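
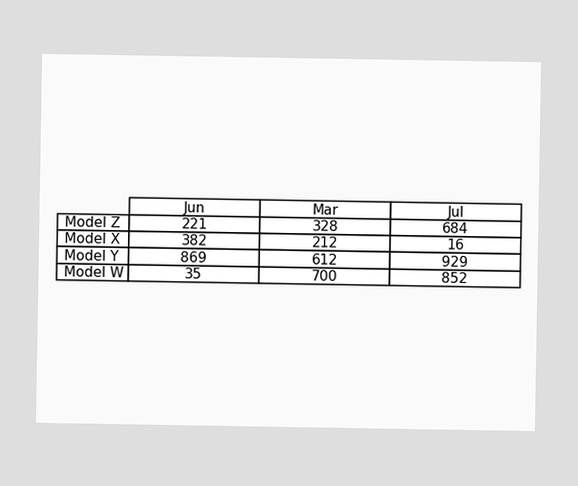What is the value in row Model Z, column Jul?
The (Model Z, Jul) cell reads 684.

684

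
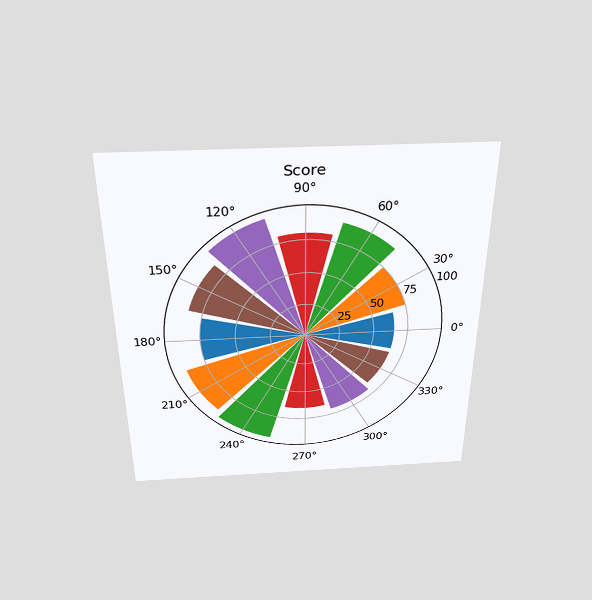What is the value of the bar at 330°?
65

The chart is viewed slightly from above. The bar at 330° reaches 65 on the radial axis.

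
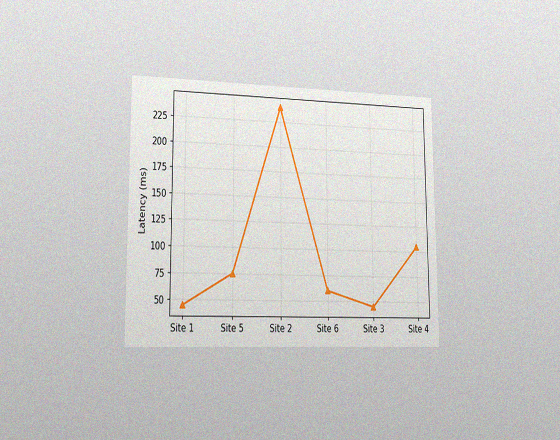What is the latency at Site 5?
75ms

The chart is viewed slightly from the left, with some photo noise. At Site 5, the line is at 75ms.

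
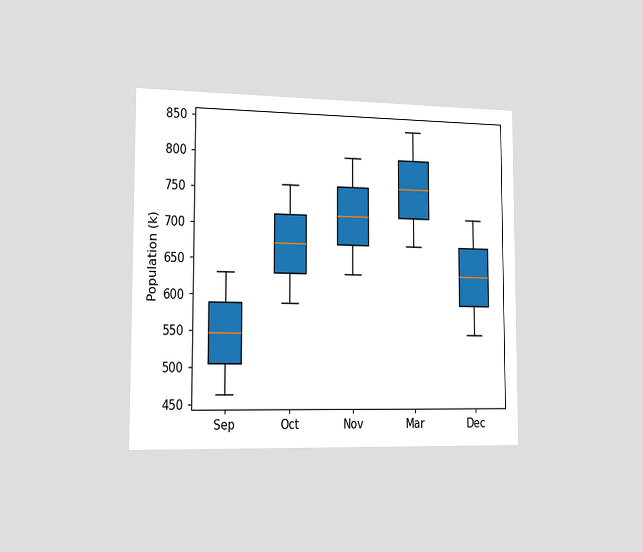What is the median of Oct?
672k

The chart is viewed slightly from the left. The median line in the Oct box sits at 672k.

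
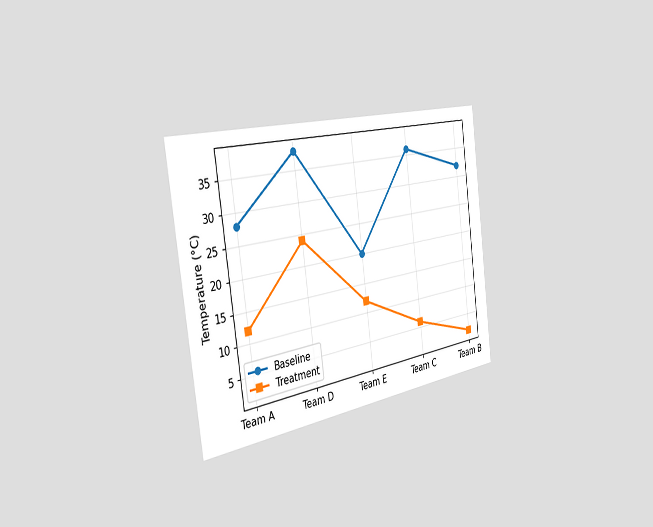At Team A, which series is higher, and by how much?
The chart is tilted about 8° counter-clockwise and viewed slightly from the left. At Team A, Baseline sits above the other line by 16°C.

Baseline, by 16°C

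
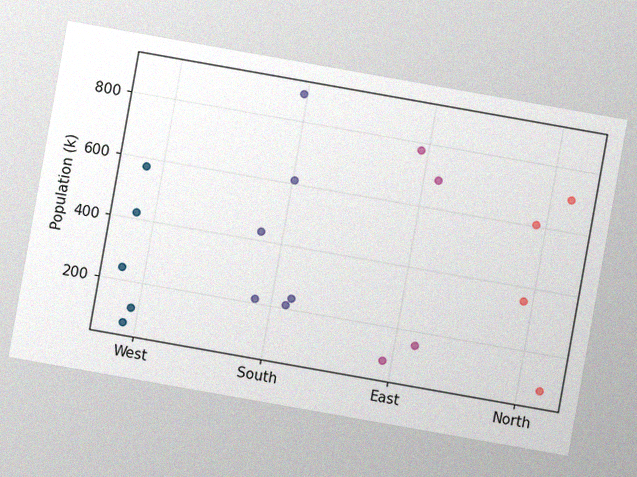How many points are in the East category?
4

The chart is tilted about 10° clockwise, with some photo noise. Counting the markers in the East column gives 4.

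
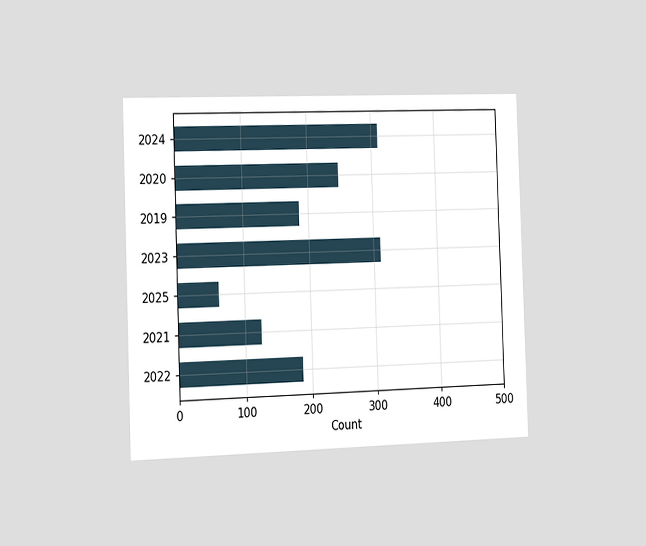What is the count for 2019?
The chart is viewed slightly from the left. Reading along the chart's x-axis, the 2019 bar reaches 186.

186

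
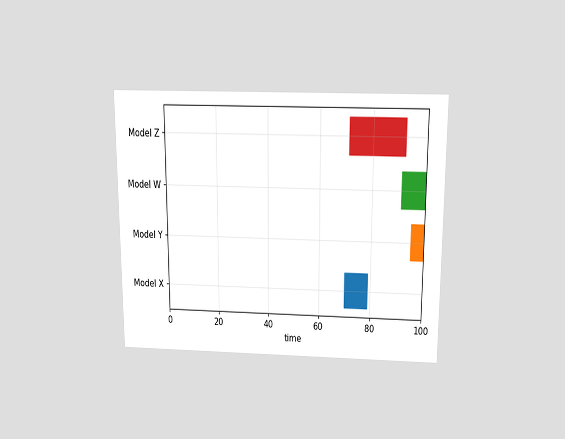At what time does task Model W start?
91

The chart is viewed slightly from above. The Model W bar begins at t=91.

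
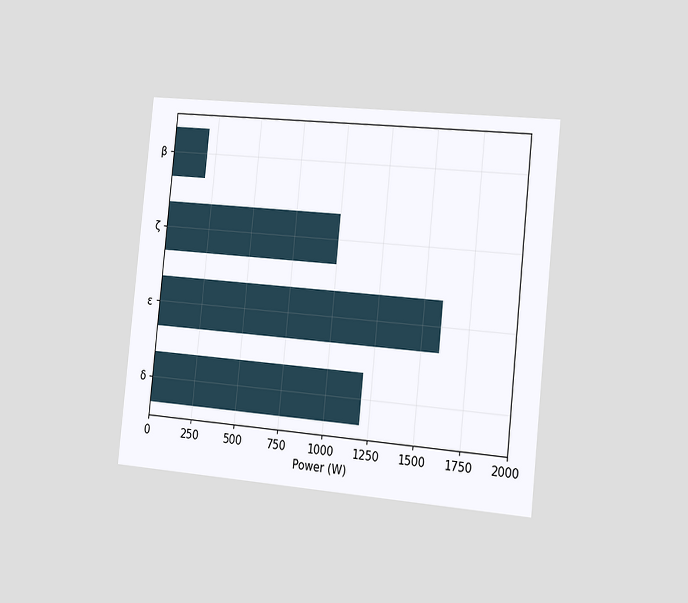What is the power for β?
The chart is tilted about 6° clockwise and viewed slightly from the right. Reading along the chart's x-axis, the β bar reaches 200W.

200W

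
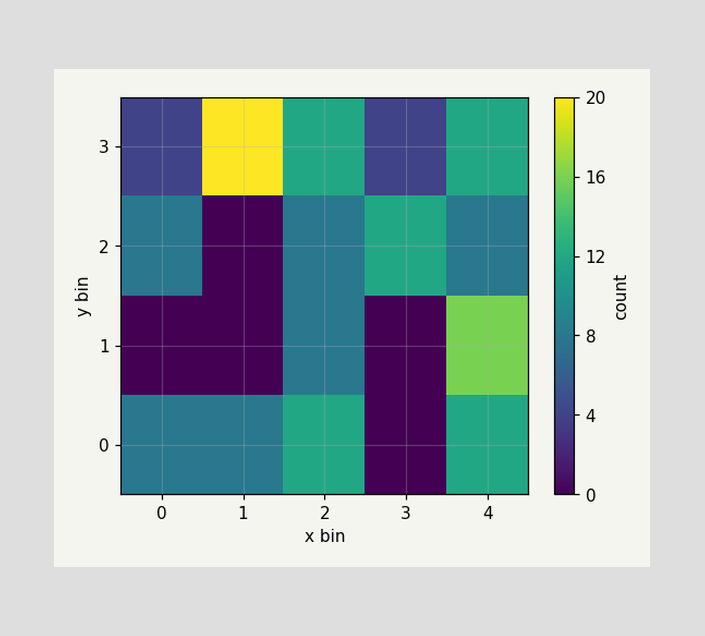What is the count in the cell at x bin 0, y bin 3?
4

Matching the cell (0, 3) against the colorbar gives 4.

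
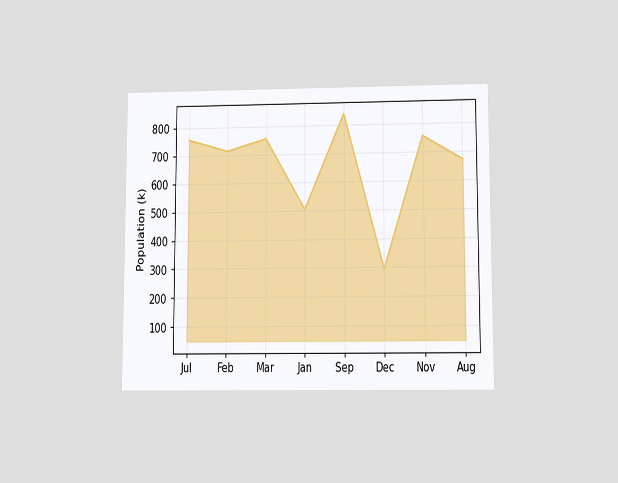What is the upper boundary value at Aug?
The chart is viewed slightly from below. At Aug the upper boundary is at 672k.

672k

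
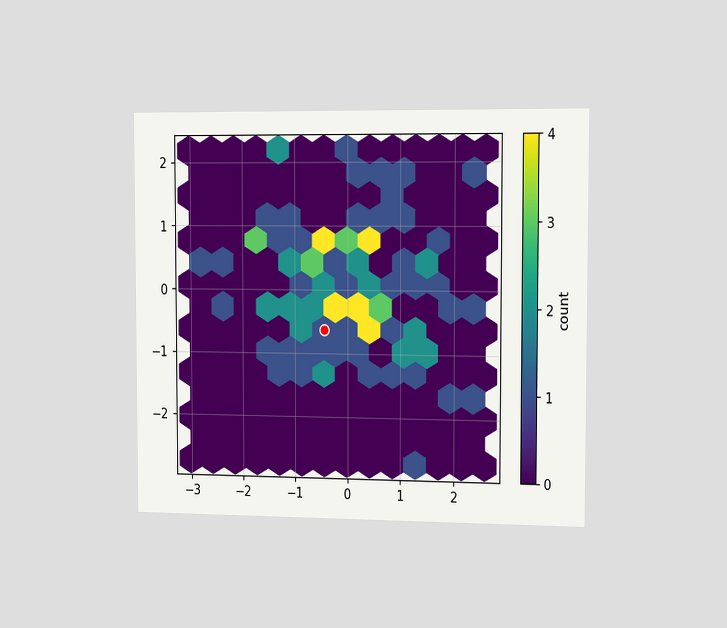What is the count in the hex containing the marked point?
1

The chart is viewed slightly from the right. The marked hex reads 1 on the colorbar.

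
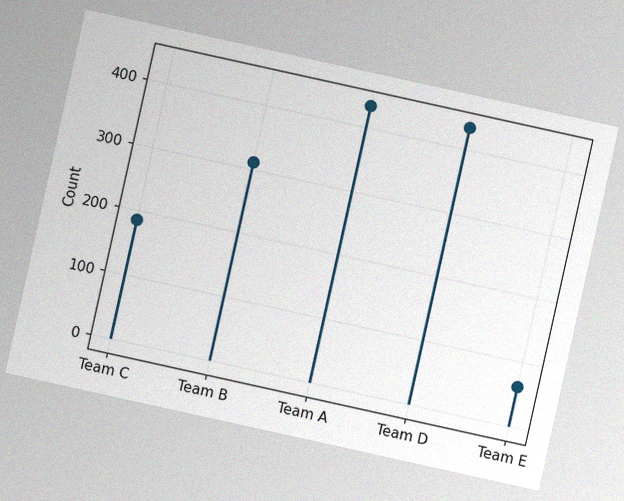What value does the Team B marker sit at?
310

The chart is tilted about 12° clockwise, with some photo noise. The Team B marker sits at 310.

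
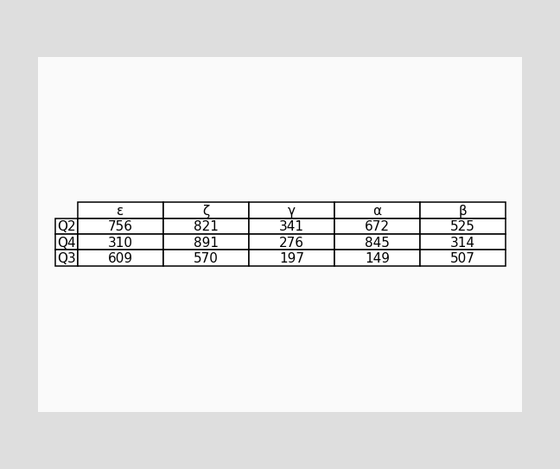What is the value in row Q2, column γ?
The (Q2, γ) cell reads 341.

341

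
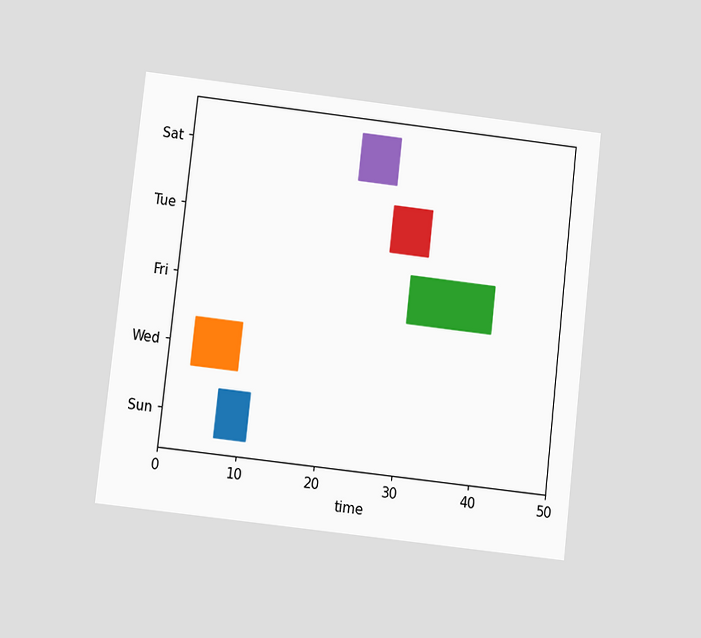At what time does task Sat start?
22

The chart is tilted about 6° clockwise and viewed slightly from below. The Sat bar begins at t=22.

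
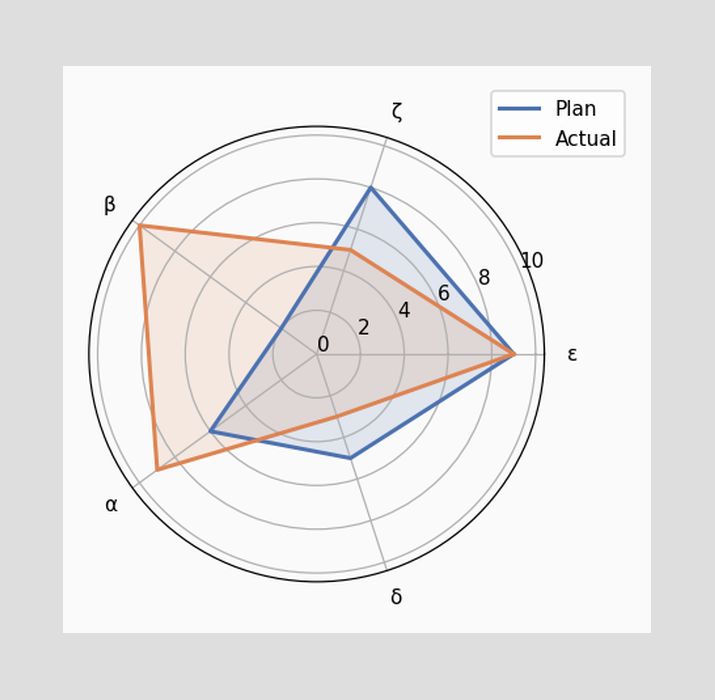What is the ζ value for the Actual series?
On the ζ axis, Actual reaches 5.

5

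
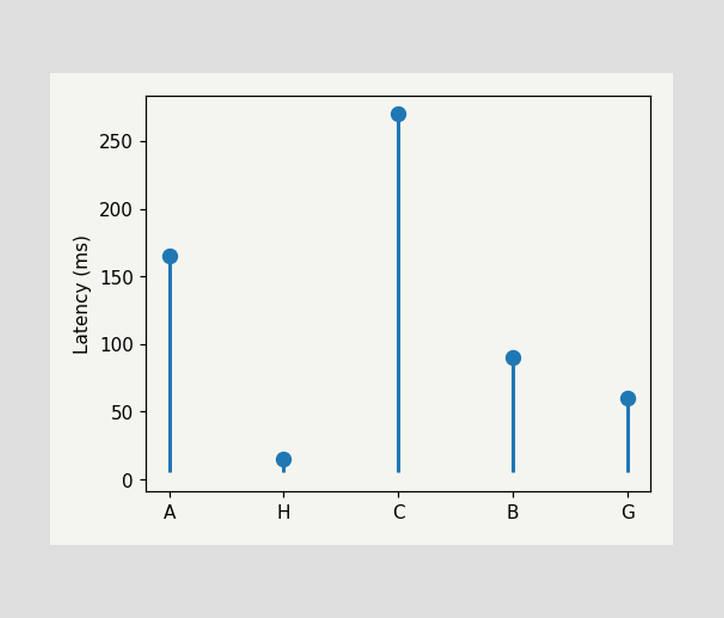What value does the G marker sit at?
60ms

The G marker sits at 60ms.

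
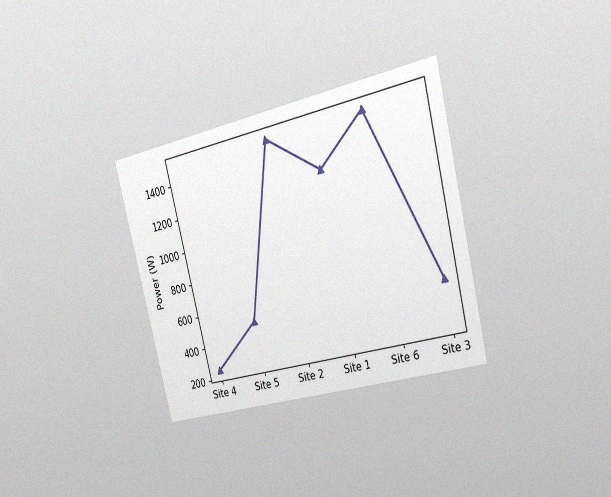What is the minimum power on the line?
250W

The chart is tilted about 14° counter-clockwise and viewed slightly from the right, with some photo noise. The lowest point is at Site 4, and reading across to the y-axis gives 250W.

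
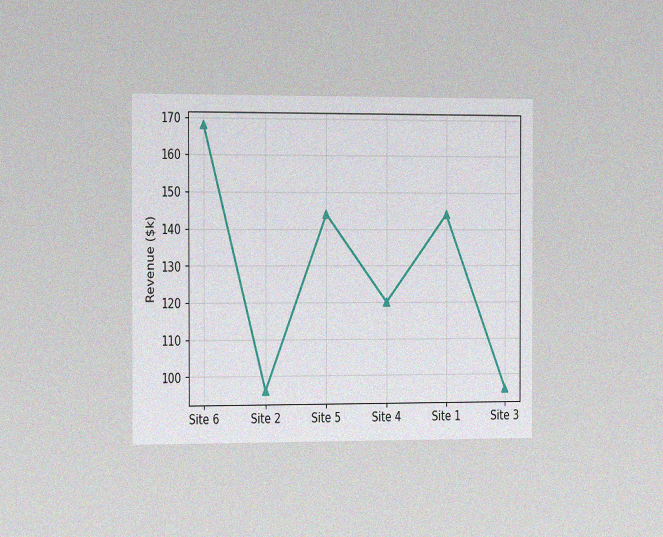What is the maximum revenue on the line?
$168k

The chart is viewed slightly from the left, with some photo noise. The highest point is at Site 6, and reading across to the y-axis gives $168k.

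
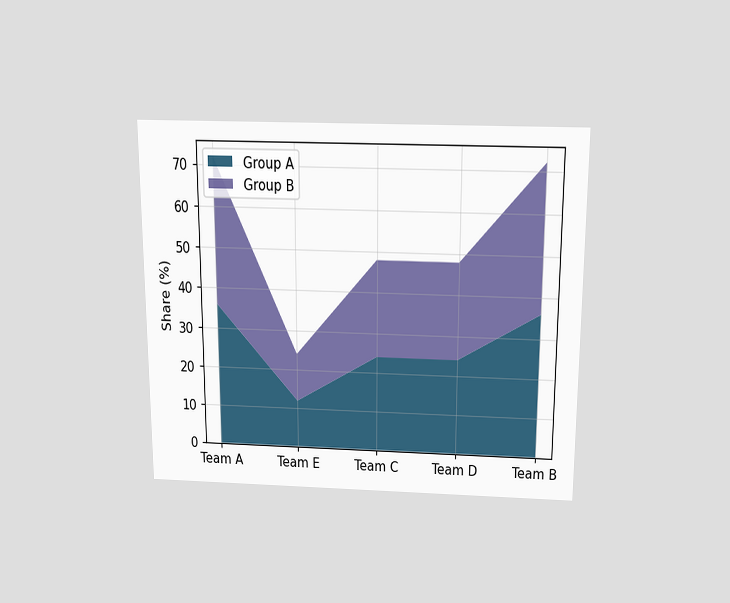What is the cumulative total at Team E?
The chart is viewed slightly from above. The stacked total at Team E reaches 24%.

24%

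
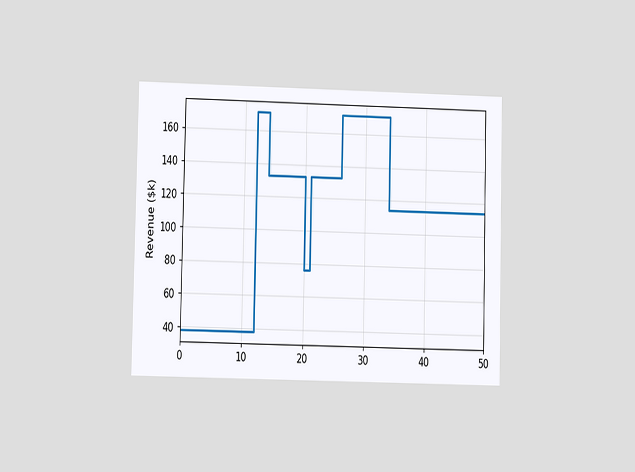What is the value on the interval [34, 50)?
$114k

The chart is viewed at a slight angle. On [34, 50) the step sits at $114k.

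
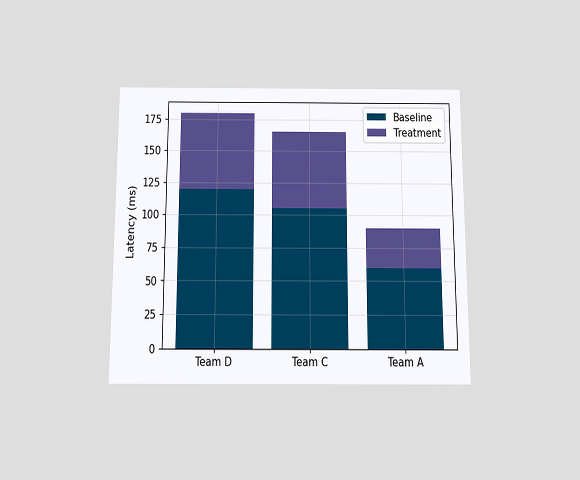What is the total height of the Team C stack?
The chart is viewed slightly from below. The Team C stack's top reaches 165ms on the y-axis.

165ms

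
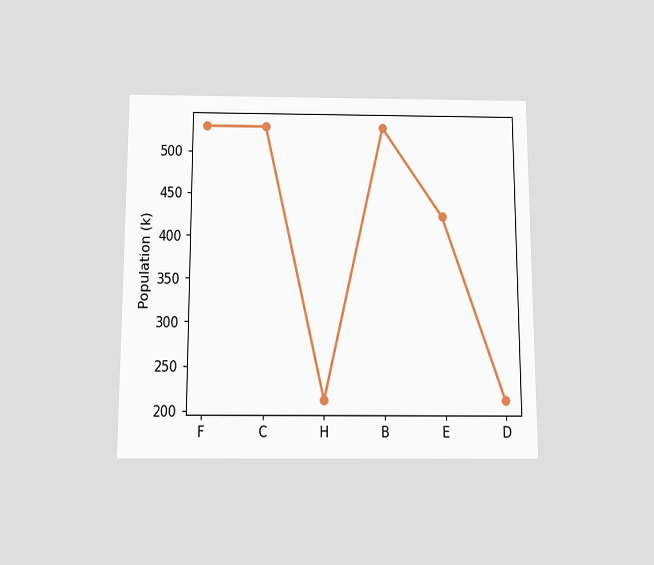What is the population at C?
530k

The chart is viewed slightly from below. At C, the line is at 530k.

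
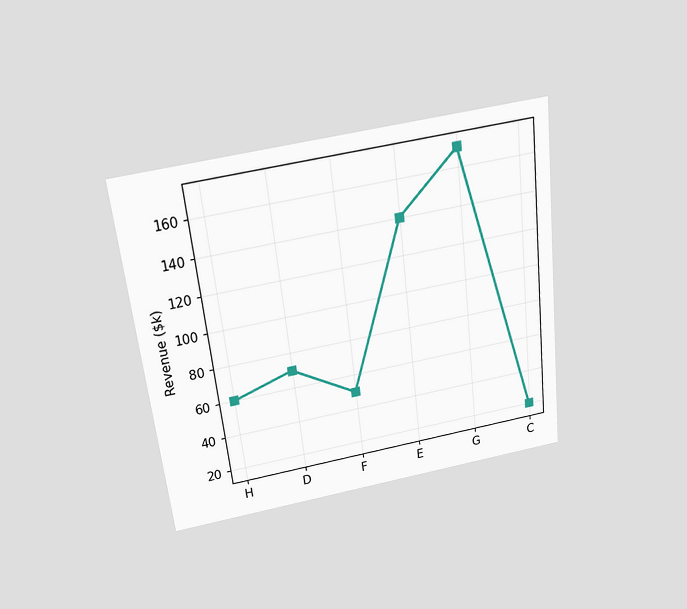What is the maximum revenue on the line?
$170k

The chart is tilted about 7° counter-clockwise and viewed slightly from above. The highest point is at G, and reading across to the y-axis gives $170k.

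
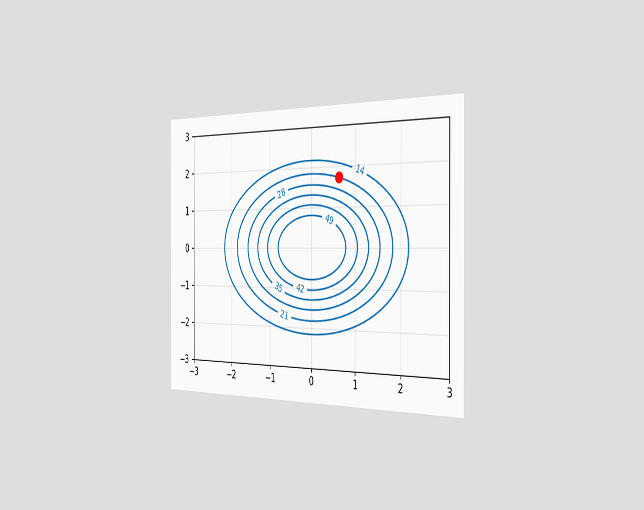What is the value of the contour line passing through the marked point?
21

The chart is viewed slightly from the right. The marked point sits on the contour labelled 21.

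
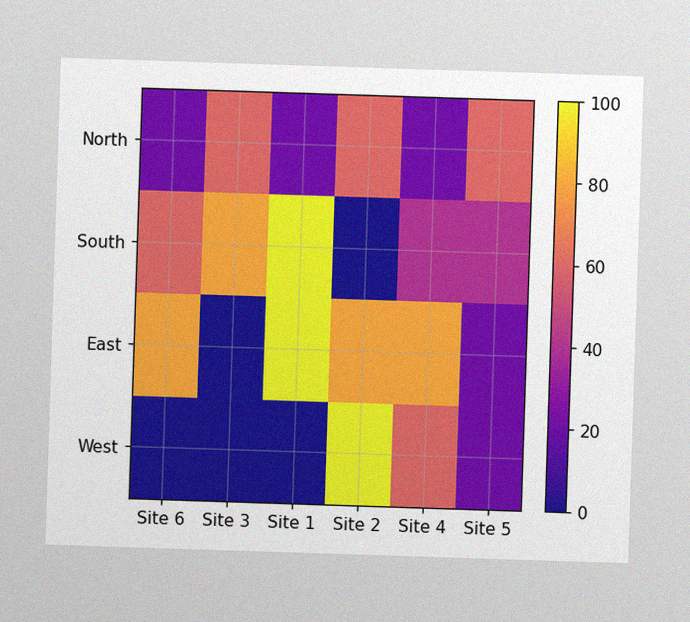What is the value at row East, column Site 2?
The image has some photo noise and uneven lighting. Matching cell (East, Site 2) against the colorbar gives 80.

80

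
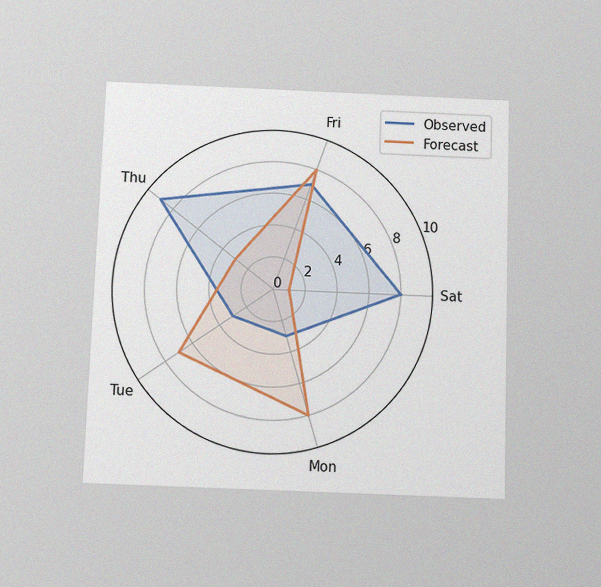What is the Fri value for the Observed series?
7

The chart is tilted about 2° clockwise and viewed slightly from below, with some photo noise. On the Fri axis, Observed reaches 7.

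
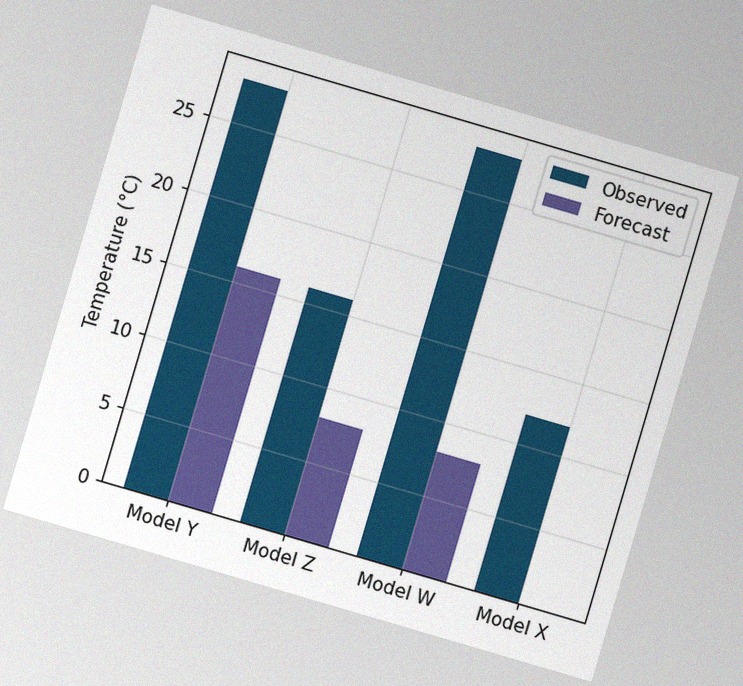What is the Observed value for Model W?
28°C

The chart is tilted about 16° clockwise, with some photo noise. The Observed bar at Model W reaches 28°C on the y-axis.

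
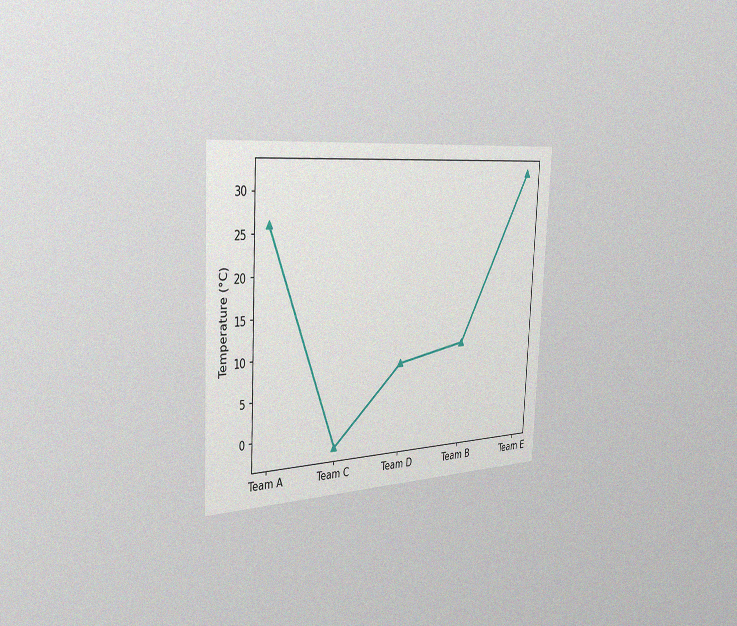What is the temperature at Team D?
The chart is tilted about 3° clockwise and viewed slightly from the left, with some photo noise. At Team D, the line is at 8°C.

8°C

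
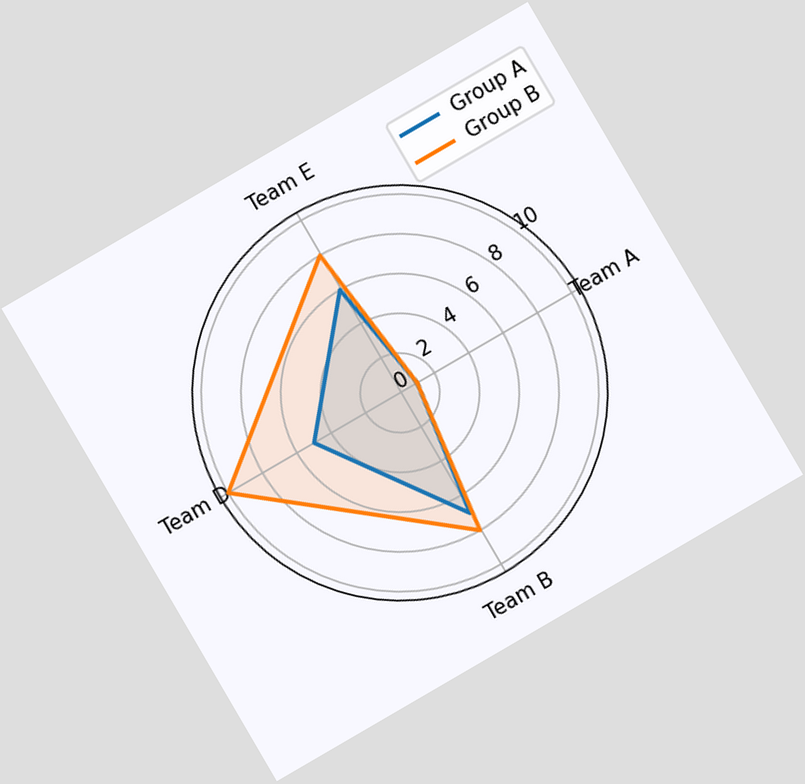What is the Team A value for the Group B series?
1

The chart is tilted about 30° counter-clockwise. On the Team A axis, Group B reaches 1.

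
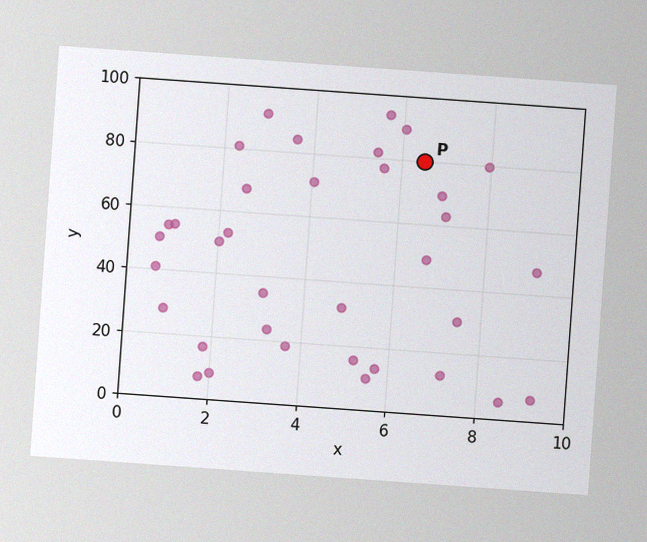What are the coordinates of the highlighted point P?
The chart is tilted about 4° clockwise, with some photo noise. Following the gridlines from P to each axis, P sits at (6.5, 80).

(6.5, 80)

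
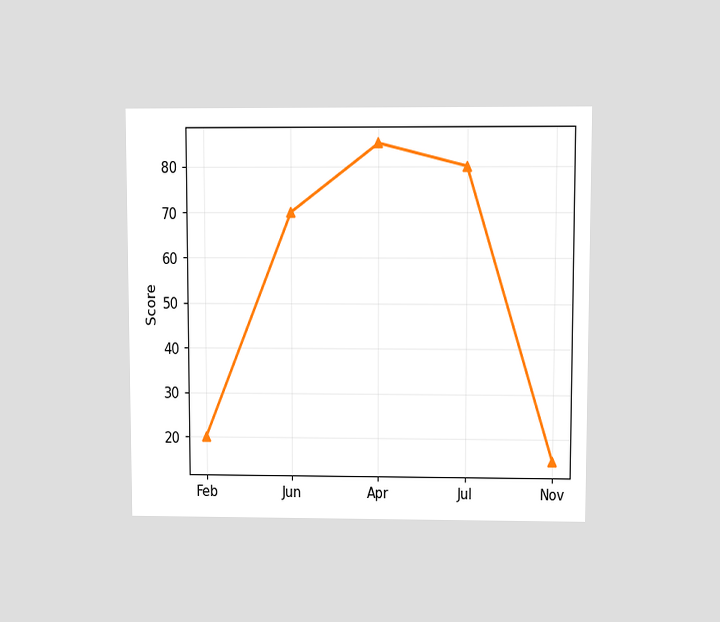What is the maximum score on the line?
The chart is viewed at a slight angle. The highest point is at Apr, and reading across to the y-axis gives 85.

85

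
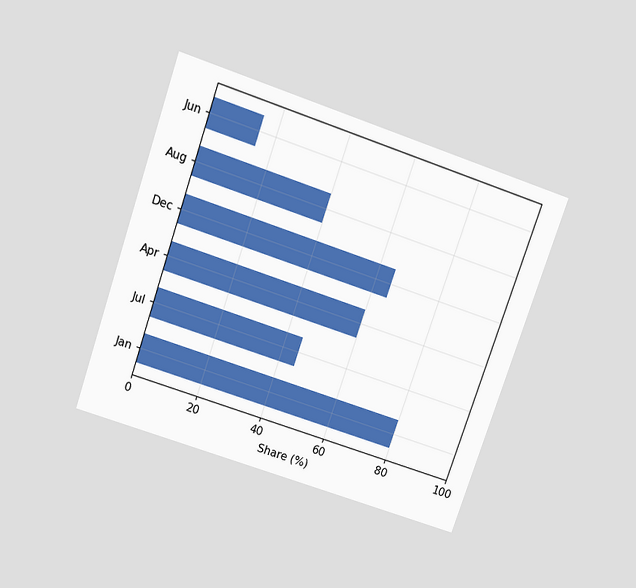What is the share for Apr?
The chart is tilted about 19° clockwise and viewed slightly from above. Reading along the chart's x-axis, the Apr bar reaches 60%.

60%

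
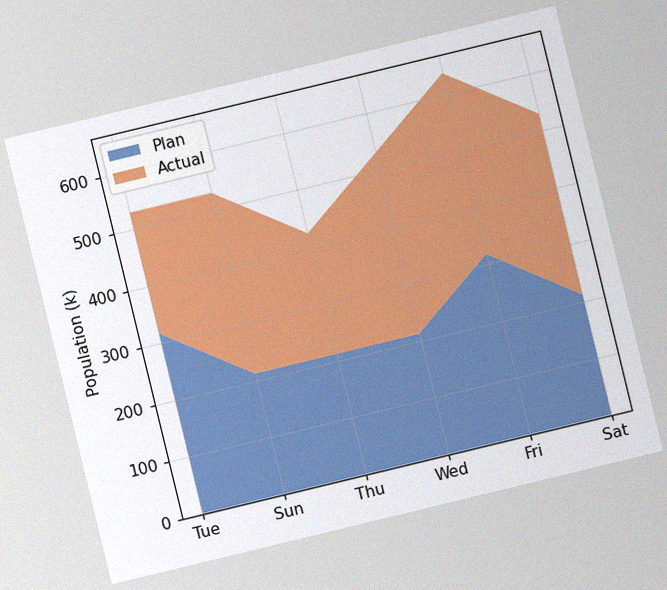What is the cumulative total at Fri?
636k

The chart is tilted about 14° counter-clockwise, with some photo noise. The stacked total at Fri reaches 636k.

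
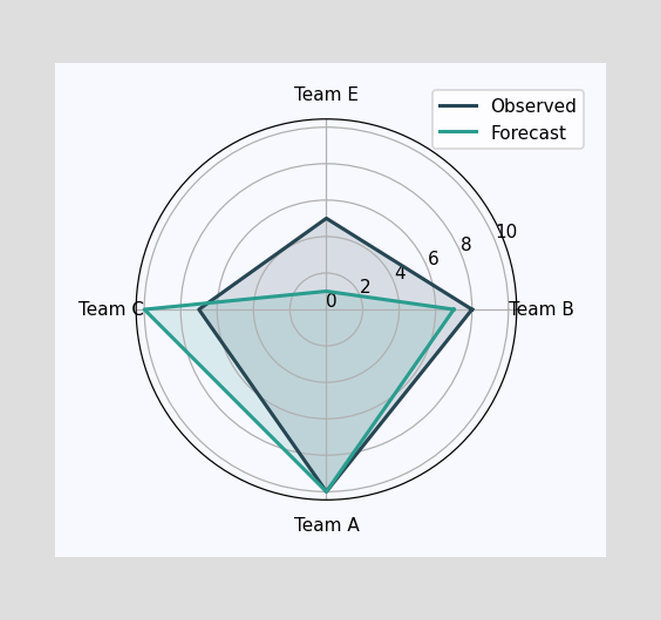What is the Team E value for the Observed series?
5

On the Team E axis, Observed reaches 5.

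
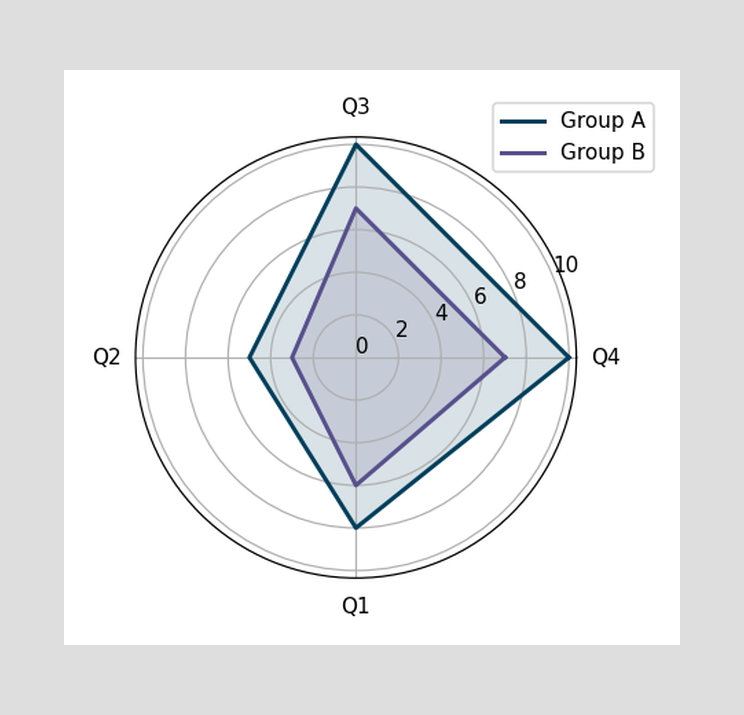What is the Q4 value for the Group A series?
10

On the Q4 axis, Group A reaches 10.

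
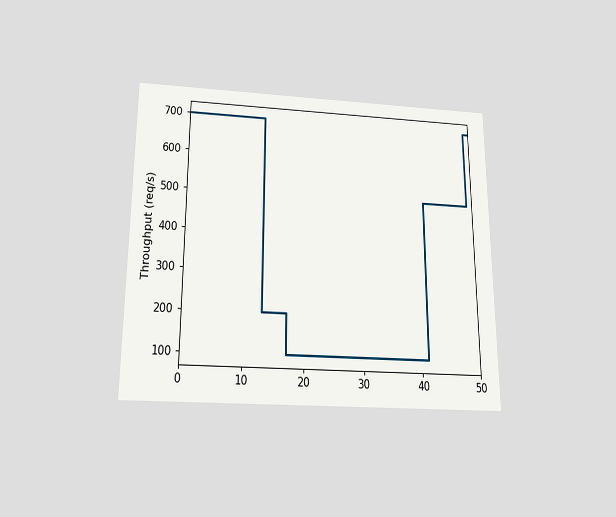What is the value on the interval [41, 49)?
500req/s

The chart is viewed slightly from below. On [41, 49) the step sits at 500req/s.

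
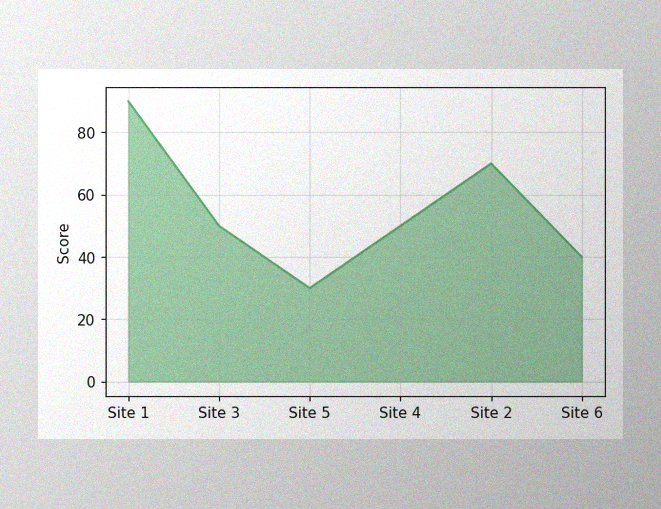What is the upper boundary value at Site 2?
The image has some photo noise and uneven lighting. At Site 2 the upper boundary is at 70.

70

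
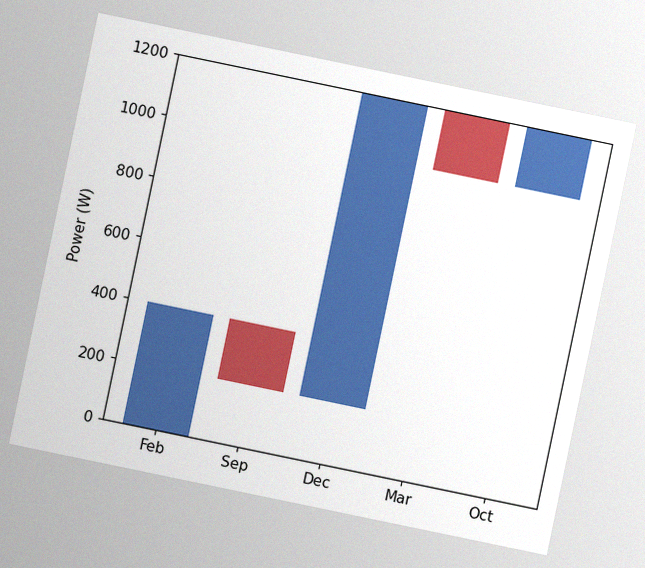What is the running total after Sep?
The chart is tilted about 12° clockwise, with some photo noise. After Sep the running total reaches 200W.

200W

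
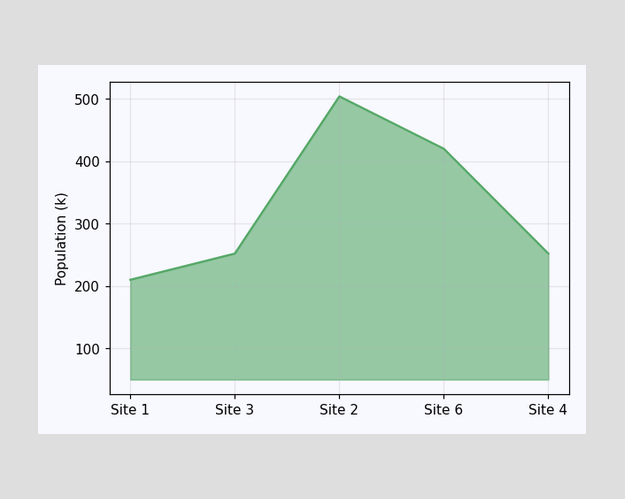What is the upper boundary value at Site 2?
At Site 2 the upper boundary is at 504k.

504k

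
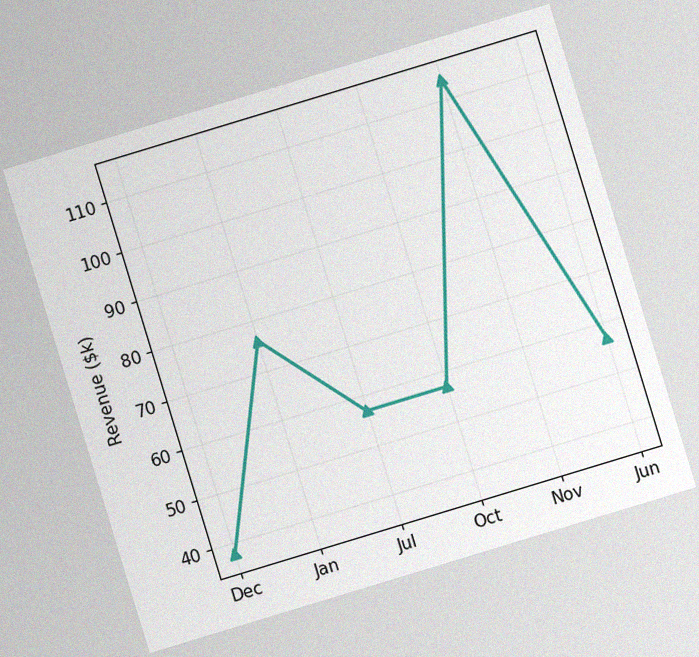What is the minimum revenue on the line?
$38k

The chart is tilted about 17° counter-clockwise, with some photo noise. The lowest point is at Dec, and reading across to the y-axis gives $38k.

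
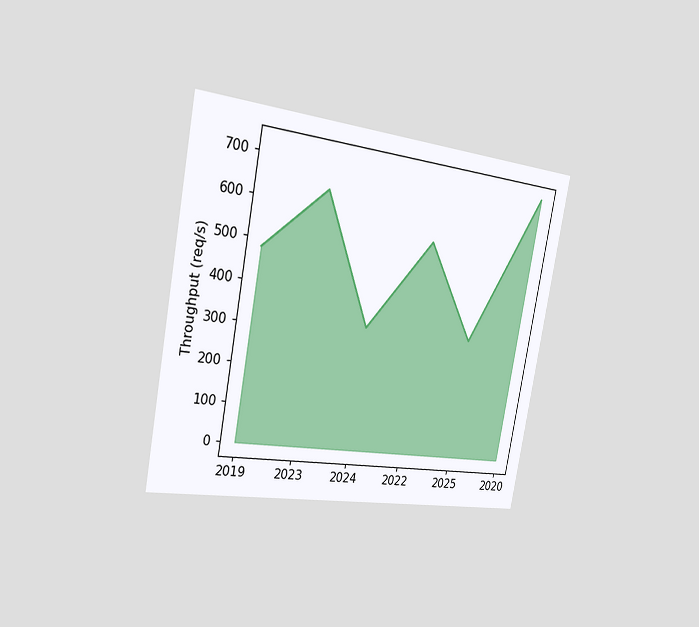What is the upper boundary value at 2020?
The chart is tilted about 10° clockwise and viewed slightly from the left. At 2020 the upper boundary is at 720req/s.

720req/s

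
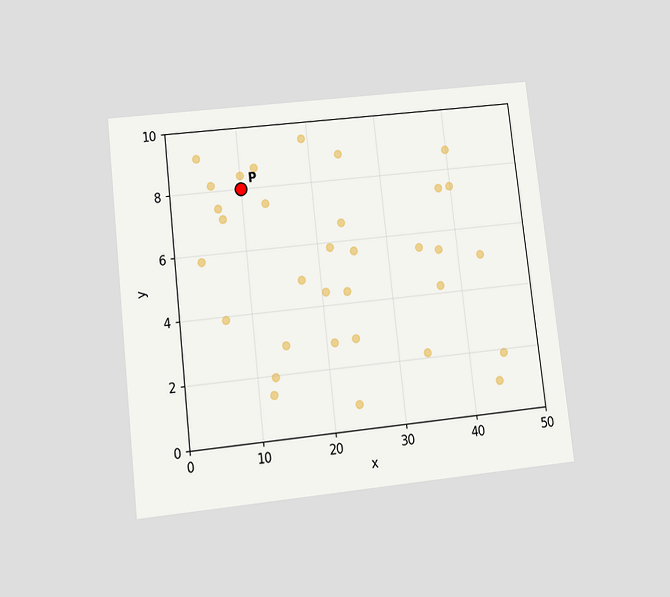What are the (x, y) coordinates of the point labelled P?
The chart is tilted about 6° counter-clockwise and viewed slightly from below. Following the gridlines from P to each axis, P sits at (10, 8).

(10, 8)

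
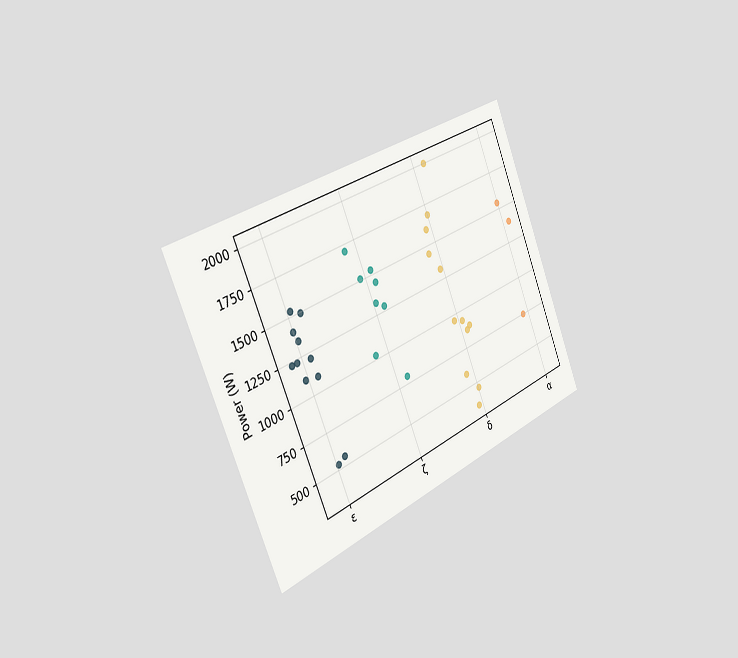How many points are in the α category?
The chart is tilted about 23° counter-clockwise and viewed slightly from the left. Counting the markers in the α column gives 3.

3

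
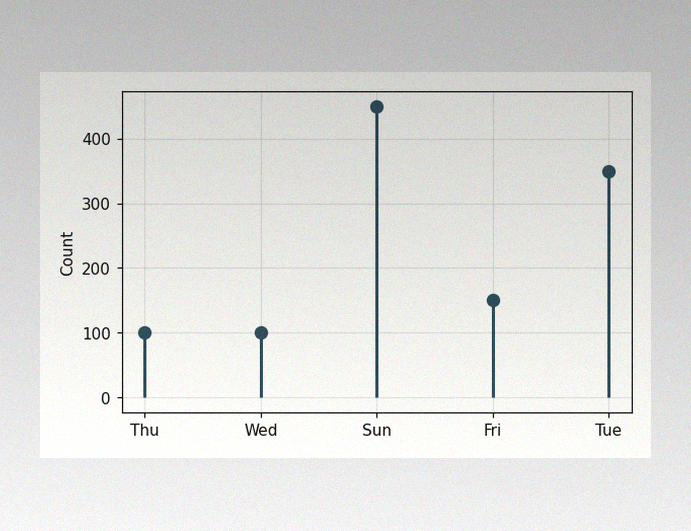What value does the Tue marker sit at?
350

The image has some photo noise and uneven lighting. The Tue marker sits at 350.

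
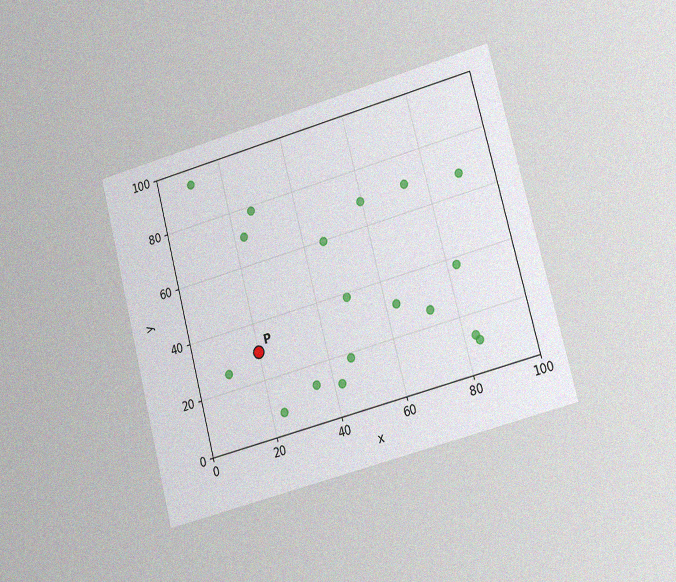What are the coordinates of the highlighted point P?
(20, 30)

The chart is tilted about 15° counter-clockwise and viewed slightly from the right, with some photo noise. Following the gridlines from P to each axis, P sits at (20, 30).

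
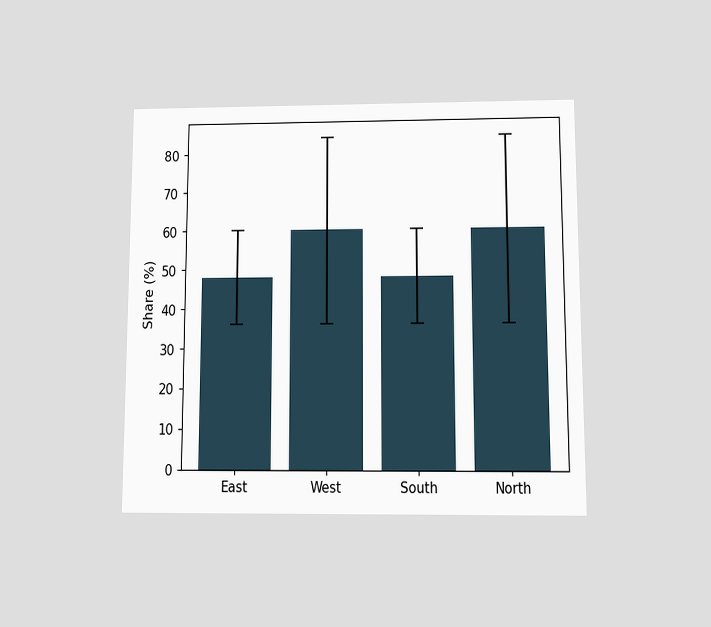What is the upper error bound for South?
The chart is viewed slightly from below. The South bar's upper whisker reaches 60%.

60%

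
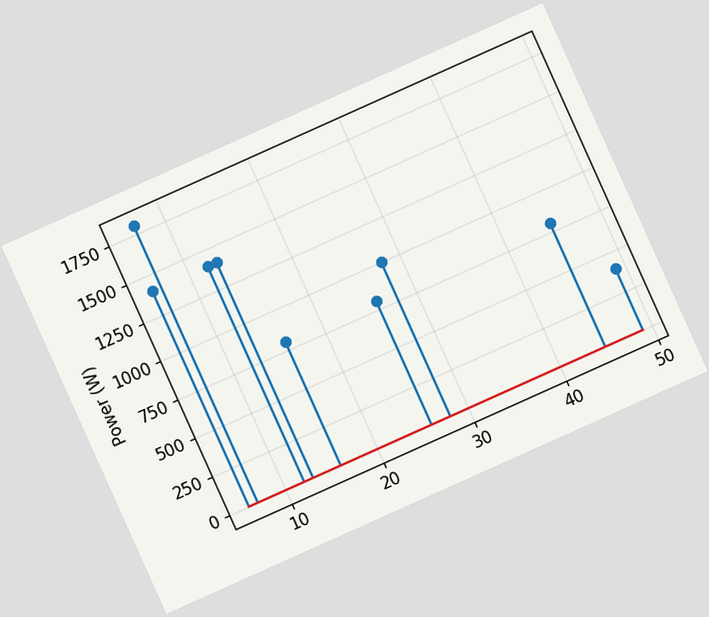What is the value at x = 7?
The chart is tilted about 24° counter-clockwise. The stem at x=7 reaches 1800W.

1800W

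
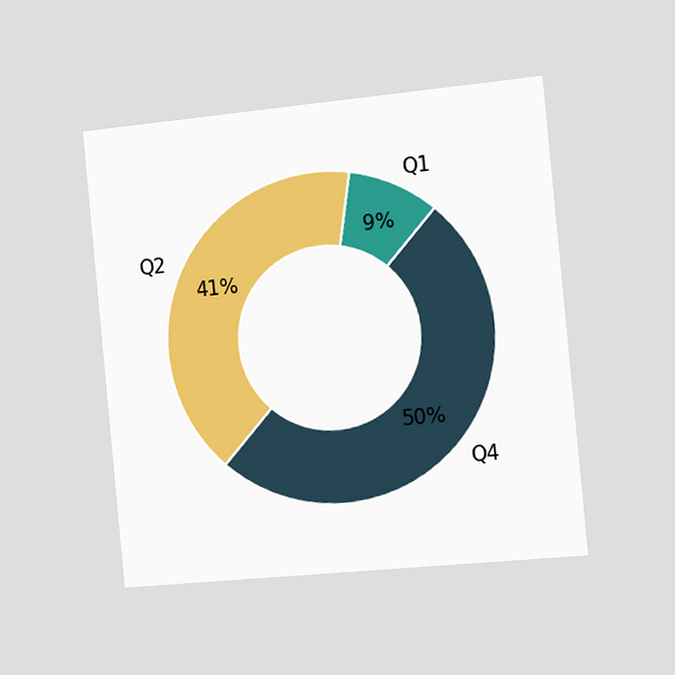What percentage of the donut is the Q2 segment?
41%

The chart is tilted about 5° counter-clockwise and viewed slightly from the right. The Q2 segment takes up 41% of the ring.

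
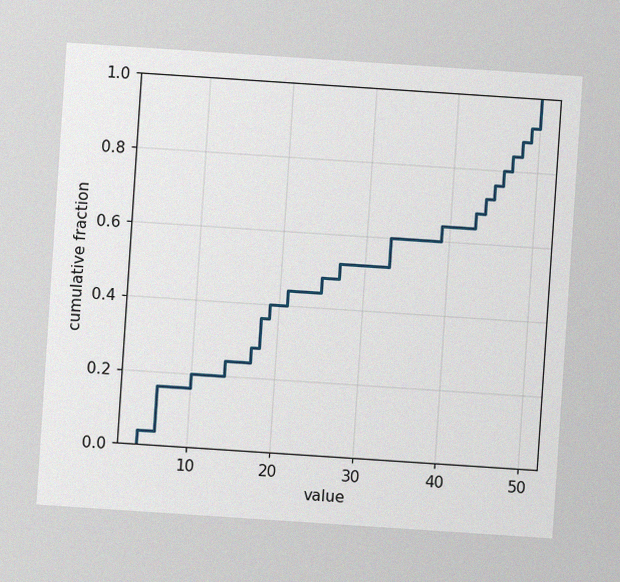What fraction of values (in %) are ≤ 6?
The chart is tilted about 4° clockwise, with some photo noise. At x=6 the ECDF step is at 16%.

16%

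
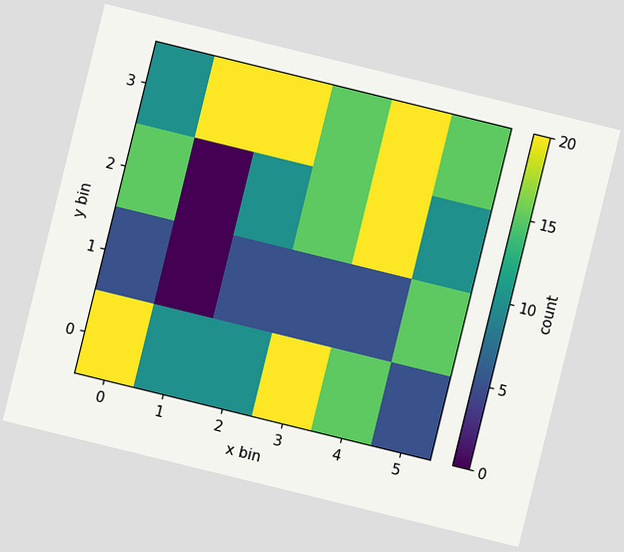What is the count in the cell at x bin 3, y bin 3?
15

The chart is tilted about 14° clockwise. Matching the cell (3, 3) against the colorbar gives 15.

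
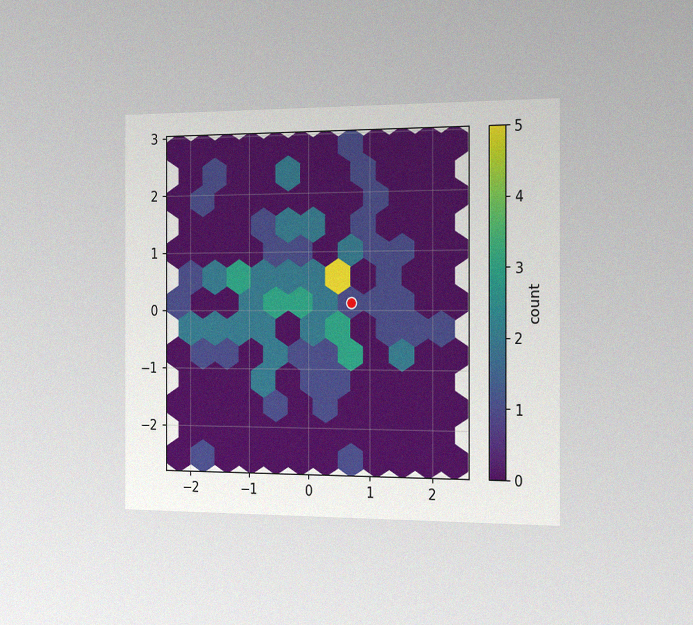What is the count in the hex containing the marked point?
1

The chart is viewed slightly from the right, with some photo noise. The marked hex reads 1 on the colorbar.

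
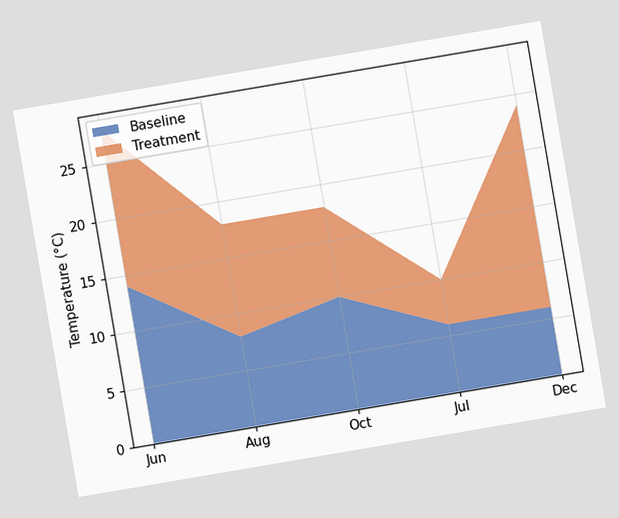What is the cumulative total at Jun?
28°C

The chart is tilted about 10° counter-clockwise. The stacked total at Jun reaches 28°C.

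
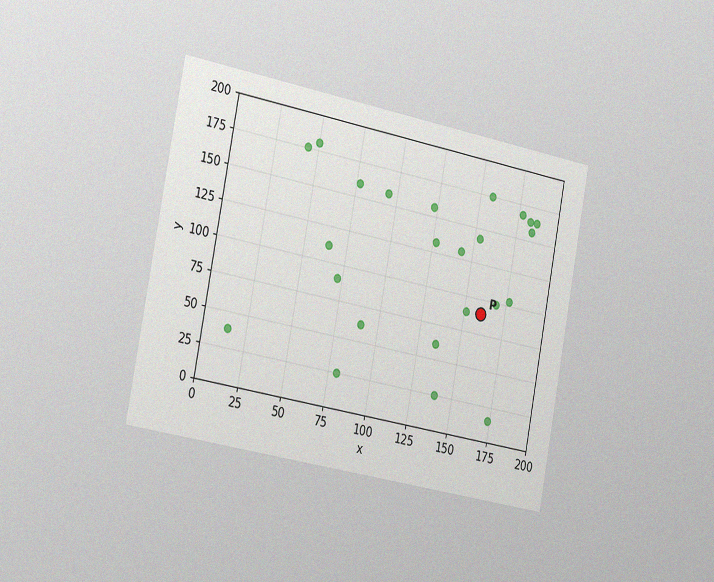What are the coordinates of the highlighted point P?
(160, 90)

The chart is tilted about 11° clockwise and viewed slightly from the left, with some photo noise. Following the gridlines from P to each axis, P sits at (160, 90).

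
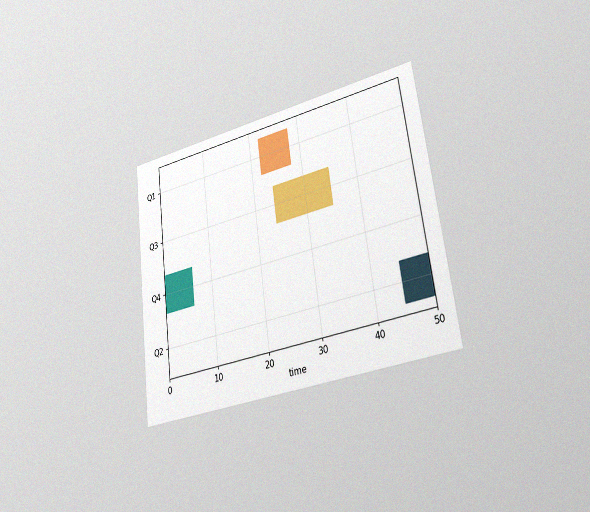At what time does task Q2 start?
45

The chart is tilted about 7° counter-clockwise and viewed slightly from the right, with some photo noise. The Q2 bar begins at t=45.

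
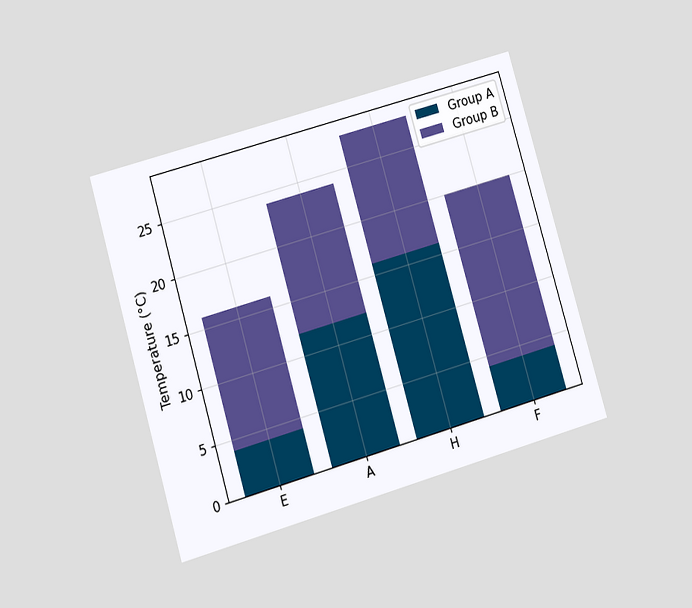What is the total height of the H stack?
The chart is tilted about 16° counter-clockwise and viewed at a slight angle. The H stack's top reaches 28°C on the y-axis.

28°C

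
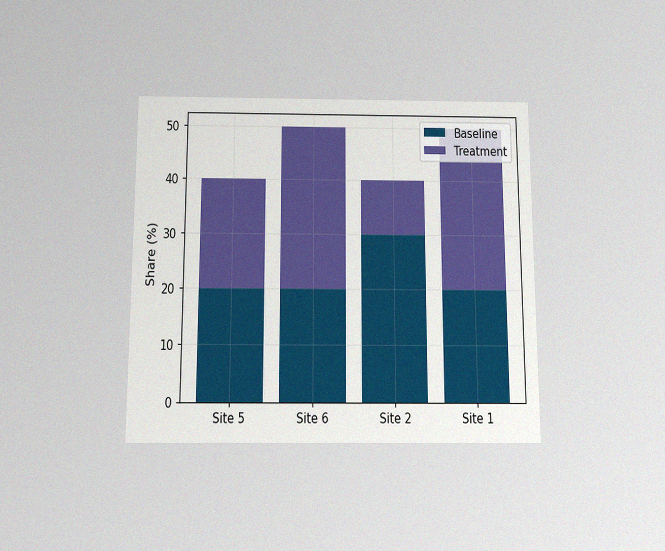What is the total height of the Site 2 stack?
The chart is viewed slightly from below, with some photo noise. The Site 2 stack's top reaches 40% on the y-axis.

40%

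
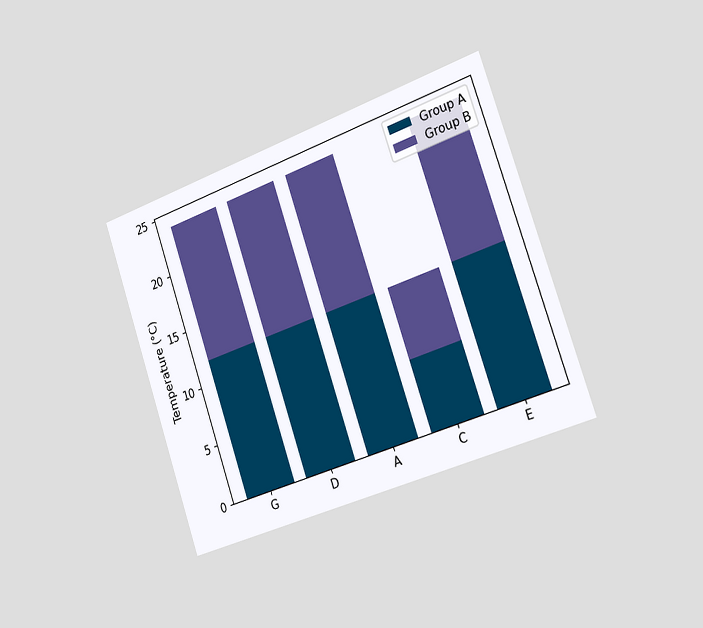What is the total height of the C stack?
The chart is tilted about 19° counter-clockwise and viewed slightly from the right. The C stack's top reaches 12°C on the y-axis.

12°C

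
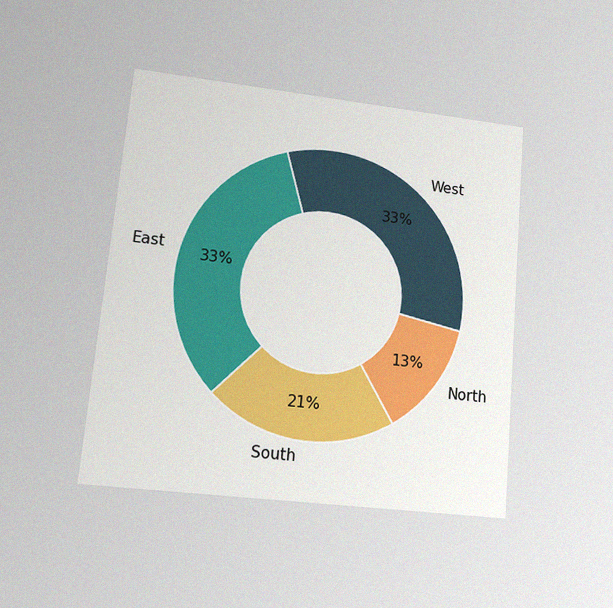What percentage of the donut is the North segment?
13%

The chart is tilted about 5° clockwise and viewed at a slight angle, with some photo noise. The North segment takes up 13% of the ring.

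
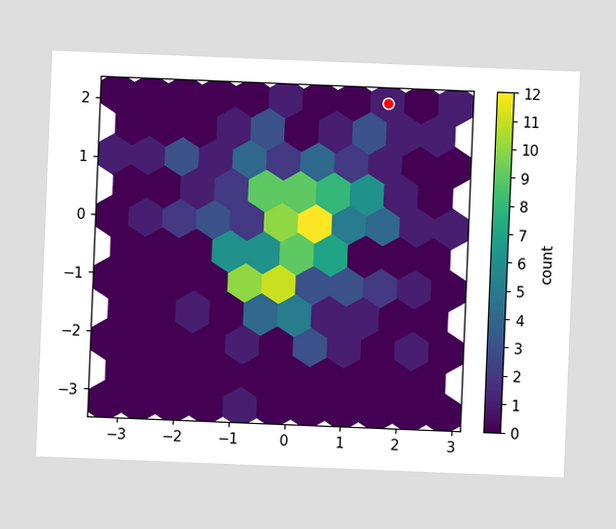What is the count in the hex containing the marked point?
1

The chart is tilted about 2° clockwise. The marked hex reads 1 on the colorbar.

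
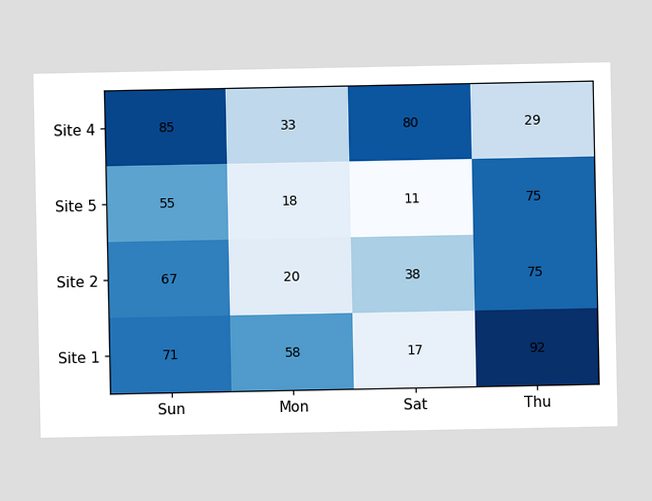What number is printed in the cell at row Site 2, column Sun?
67

The (Site 2, Sun) cell reads 67.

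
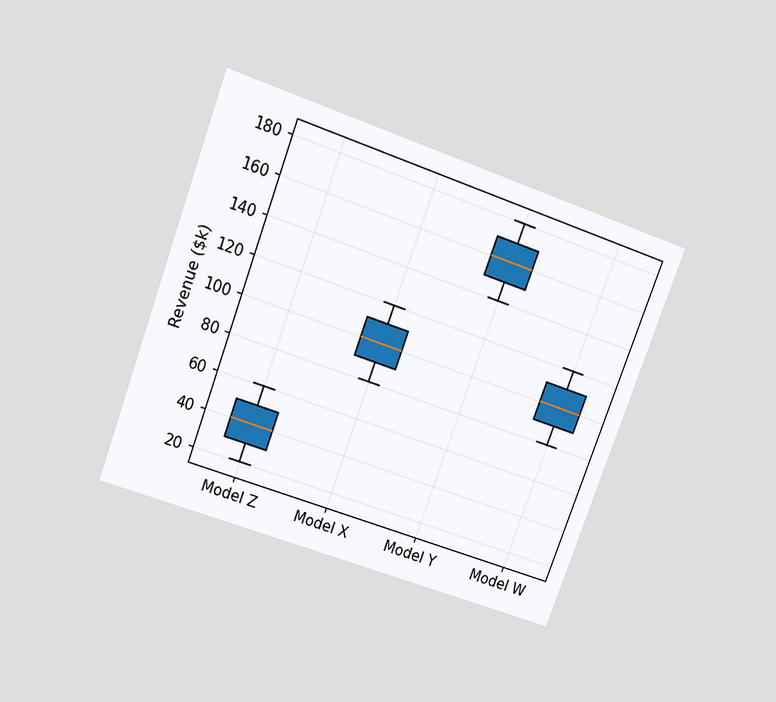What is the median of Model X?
$100k

The chart is tilted about 20° clockwise and viewed slightly from above. The median line in the Model X box sits at $100k.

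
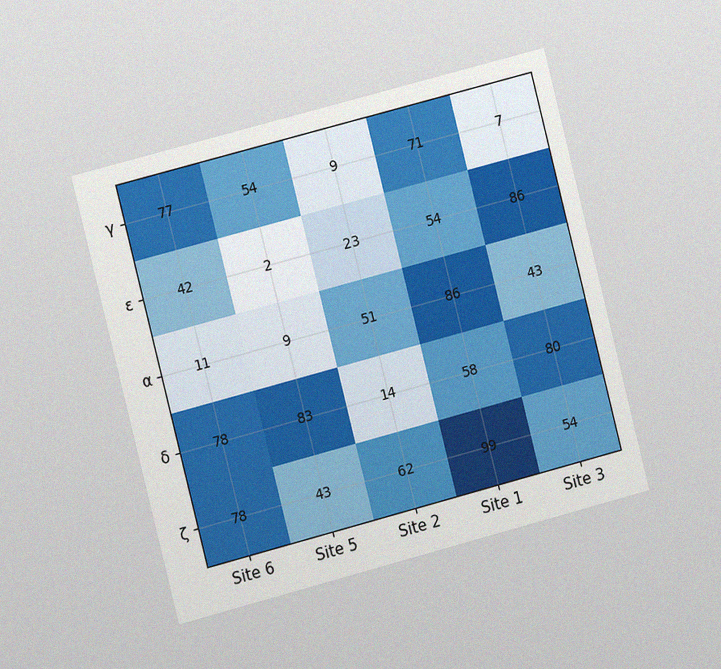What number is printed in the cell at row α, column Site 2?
51

The chart is tilted about 14° counter-clockwise and viewed slightly from the left, with some photo noise. The (α, Site 2) cell reads 51.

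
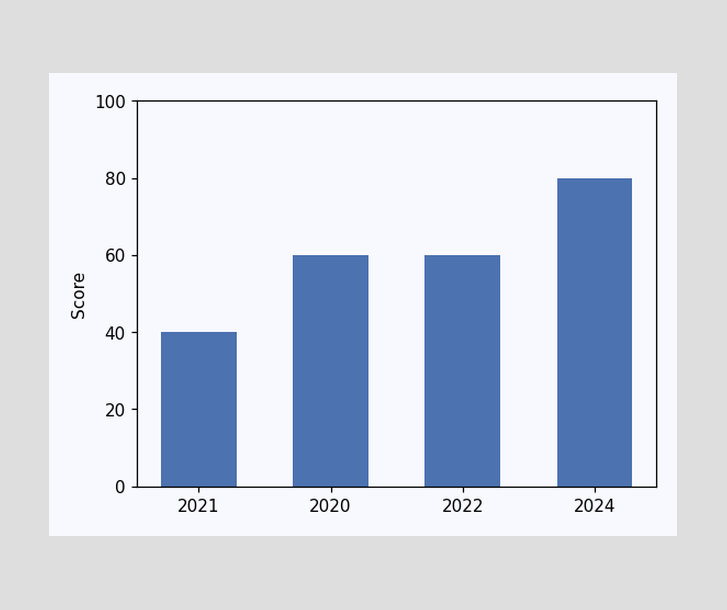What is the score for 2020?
60

Reading along the chart's y-axis, the 2020 bar reaches 60.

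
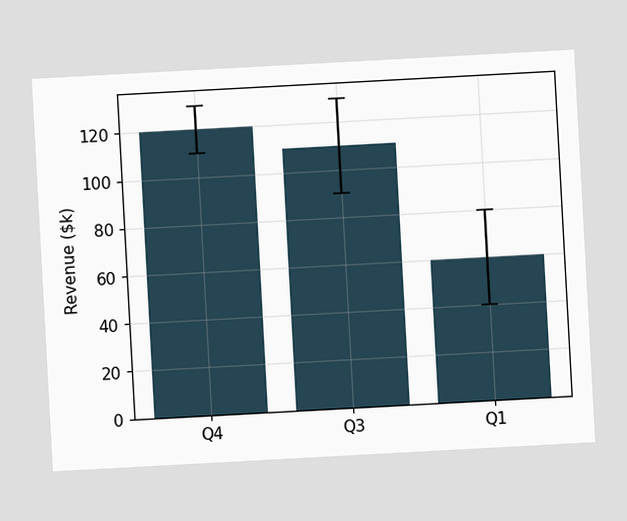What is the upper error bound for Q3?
The chart is tilted about 3° counter-clockwise. The Q3 bar's upper whisker reaches $130k.

$130k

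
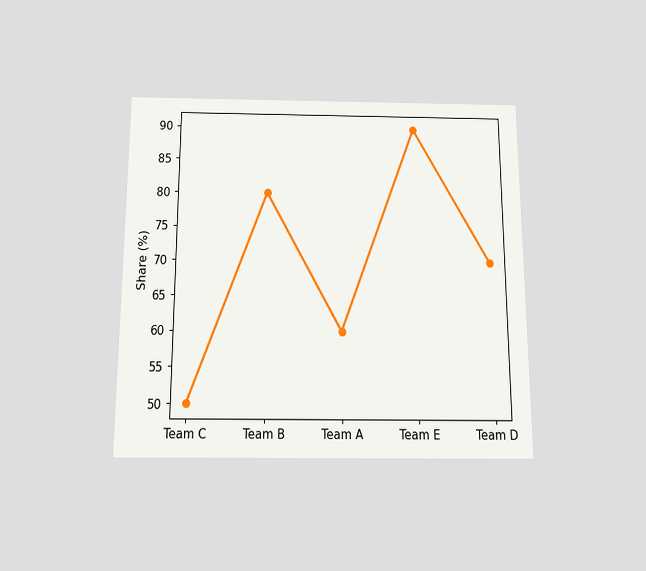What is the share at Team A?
The chart is viewed slightly from below. At Team A, the line is at 60%.

60%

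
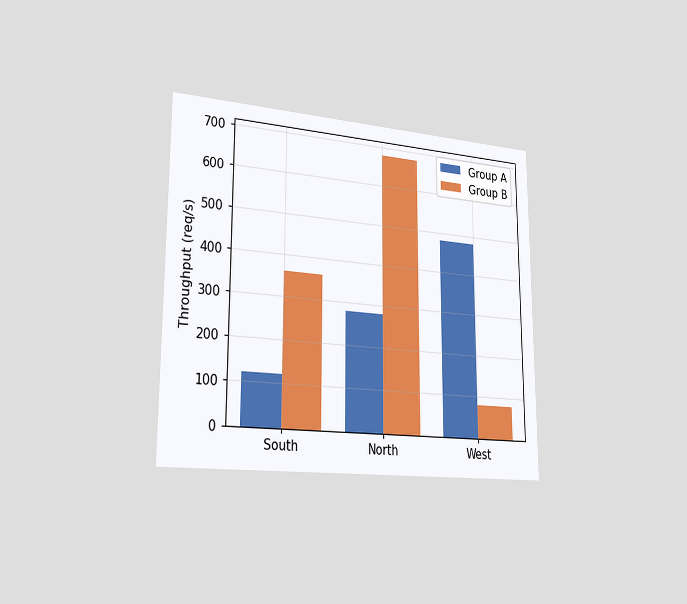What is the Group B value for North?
The chart is viewed slightly from the left. The Group B bar at North reaches 680req/s on the y-axis.

680req/s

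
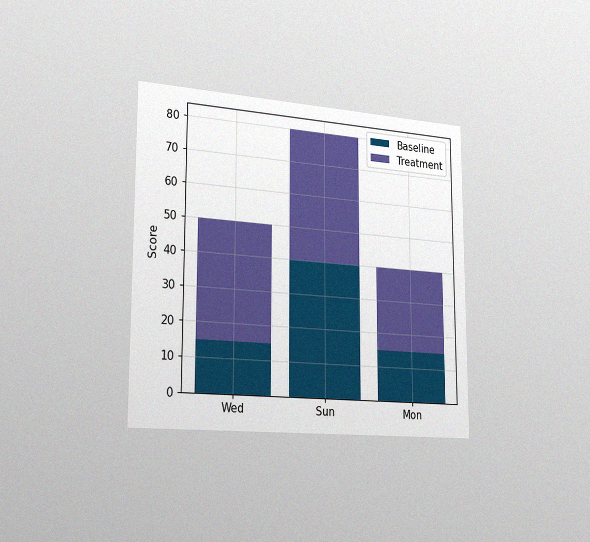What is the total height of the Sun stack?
The chart is viewed slightly from the left, with some photo noise. The Sun stack's top reaches 80 on the y-axis.

80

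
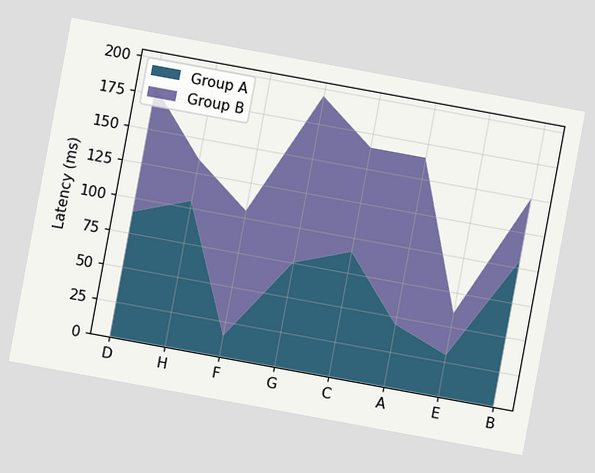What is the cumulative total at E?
The chart is tilted about 10° clockwise. The stacked total at E reaches 60ms.

60ms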